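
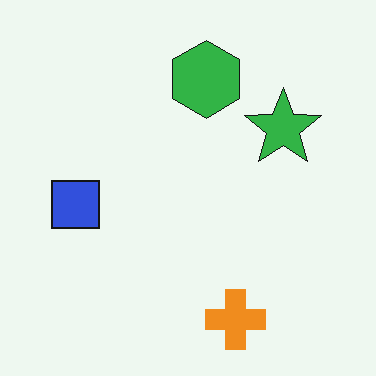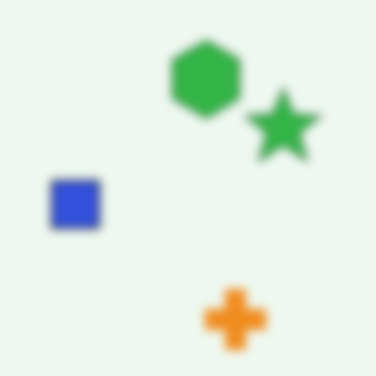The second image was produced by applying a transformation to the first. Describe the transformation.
It was noticeably gaussian-blurred.

Shape edges and outlines are uniformly softened across the whole image.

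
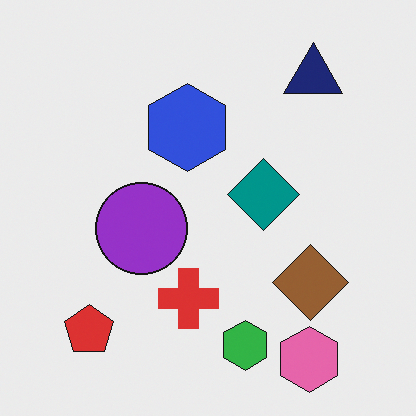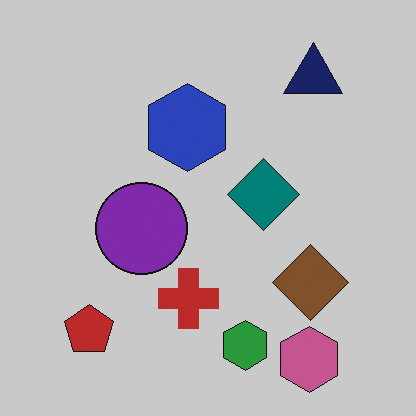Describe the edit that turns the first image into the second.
The transformation is: slightly darkened.

Every pixel — background and shapes alike — is uniformly darkened.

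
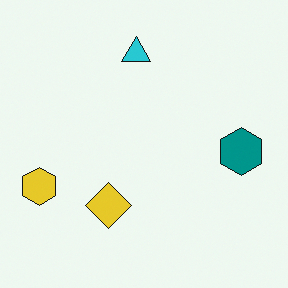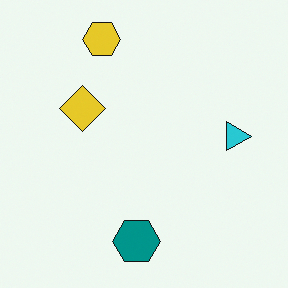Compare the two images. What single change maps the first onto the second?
The second image is the first rotated 90° clockwise.

The yellow hexagon sits in the left of the first image and the top of the second — consistent with a whole-image 90° clockwise rotation.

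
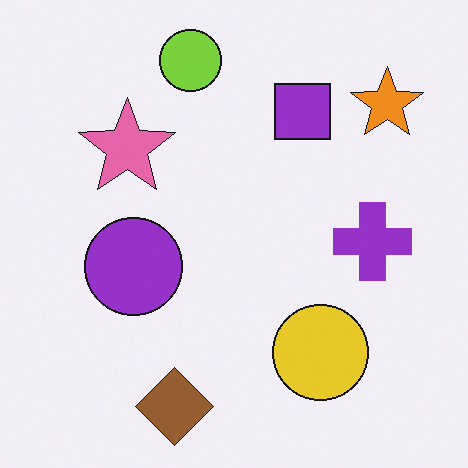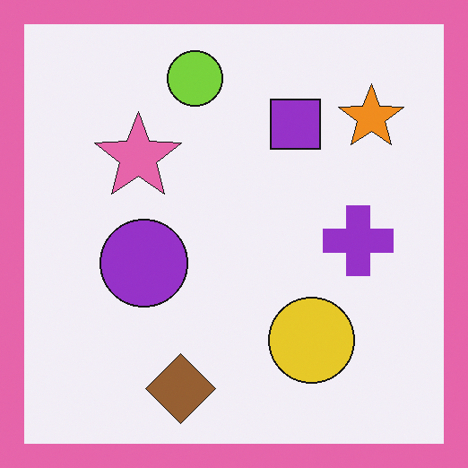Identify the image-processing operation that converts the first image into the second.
The image was framed with a pink border.

A solid pink frame runs around the edge of the second image, with the content slightly shrunk inside it.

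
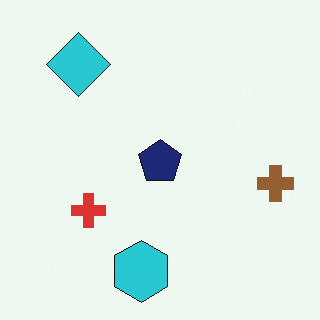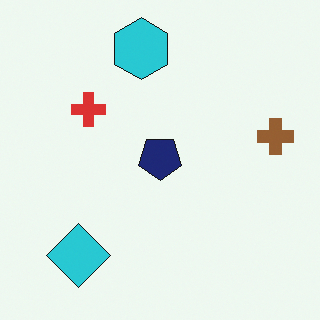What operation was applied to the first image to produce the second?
It was flipped vertically (top ↔ bottom).

The cyan hexagon is in the bottom of the first image and the top of the second — shapes on opposite sides of the horizontal midline have swapped in a mirror flip.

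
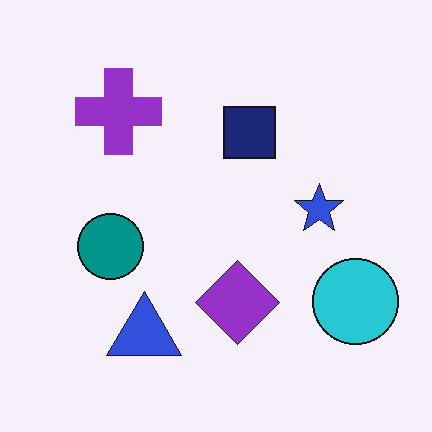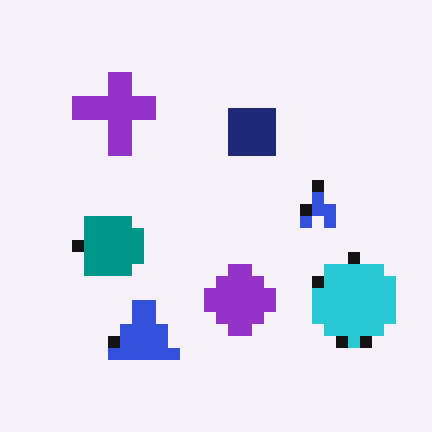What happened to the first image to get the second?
The second image is the first coarsely pixelated.

Shapes are reduced to large square blocks; fine edges and outlines are lost — a downscale-then-upscale (mosaic) effect.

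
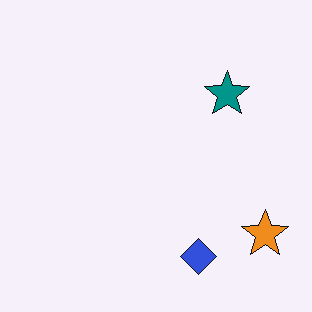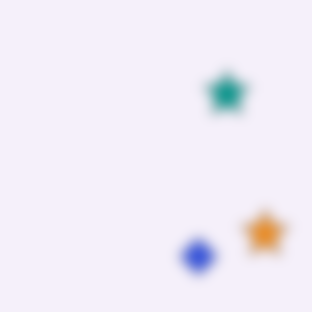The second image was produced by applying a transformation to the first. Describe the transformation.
It was strongly gaussian-blurred.

Shape edges and outlines are uniformly softened across the whole image.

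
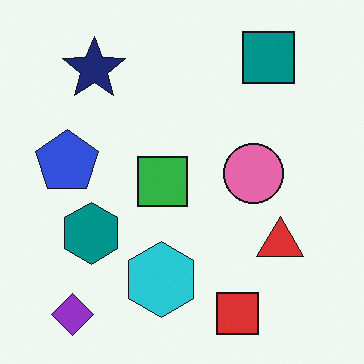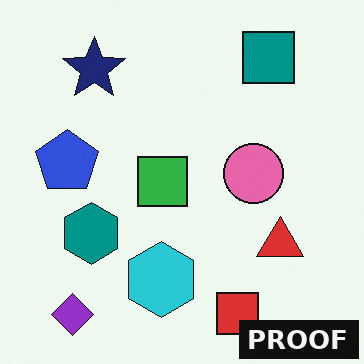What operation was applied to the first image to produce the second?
The image was watermarked with the text "PROOF" in the lower-right corner.

A dark label reading "PROOF" appears in the lower-right corner.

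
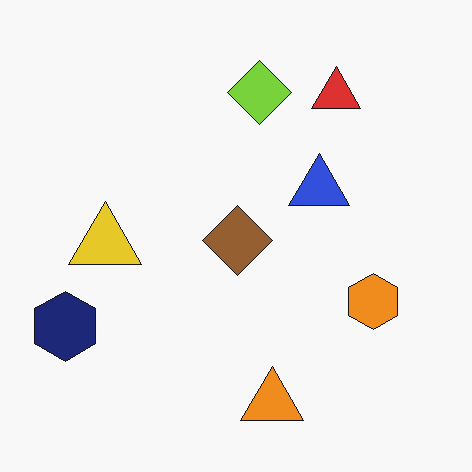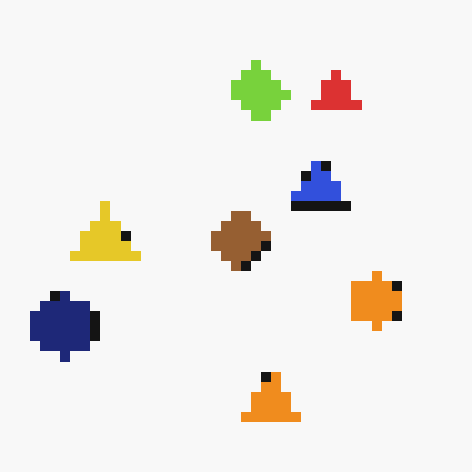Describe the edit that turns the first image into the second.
The second image is the first heavily pixelated into large blocks.

Shapes are reduced to large square blocks; fine edges and outlines are lost — a downscale-then-upscale (mosaic) effect.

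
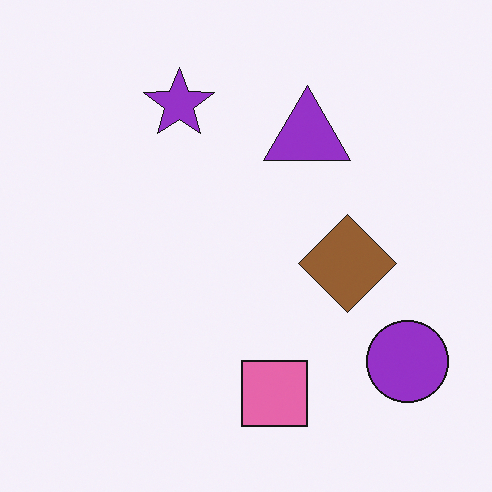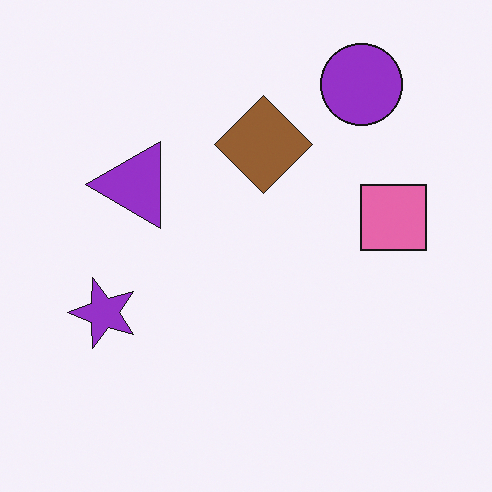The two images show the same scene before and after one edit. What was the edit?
Rotated 90° counter-clockwise.

The purple circle sits in the bottom-right of the first image and the top-right of the second — consistent with a whole-image 90° counter-clockwise rotation.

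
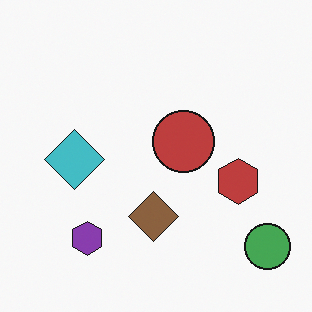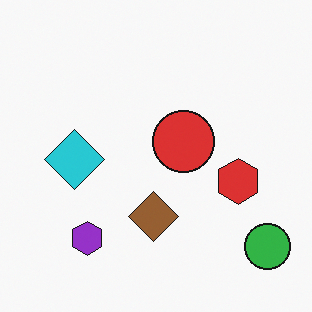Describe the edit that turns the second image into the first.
The transformation is: slightly desaturated.

All colors are more muted and greyish — a global saturation change.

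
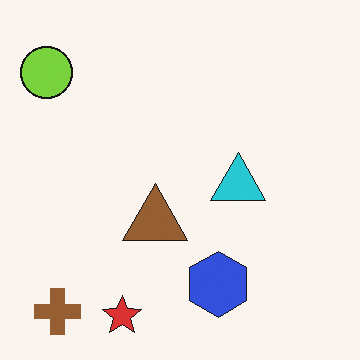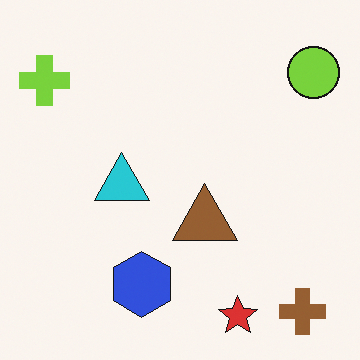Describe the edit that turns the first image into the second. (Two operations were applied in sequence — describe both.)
The transformation is: flipped horizontally (left ↔ right), then overlaid with an additional lime cross.

The lime circle is in the top-left of the first image and the top-right of the second — shapes on opposite sides of the vertical midline have swapped in a mirror flip. A lime cross appears in the second image that is absent from the first.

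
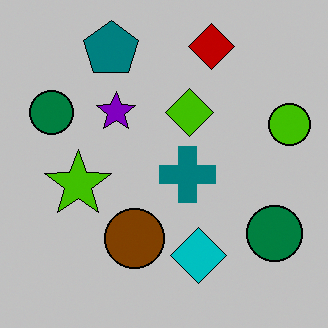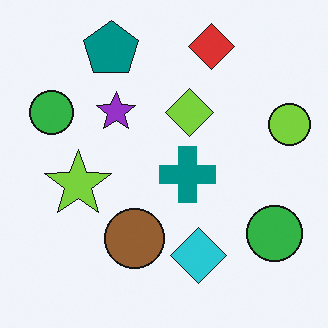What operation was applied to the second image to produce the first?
Heavily posterized to just a handful of flat colors.

Each flat color has snapped to a coarser quantized level — most visibly, the near-white background has dropped to a flat grey.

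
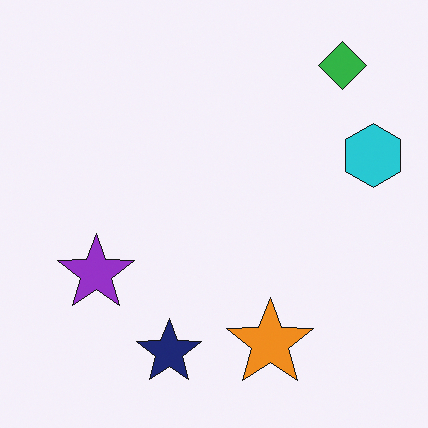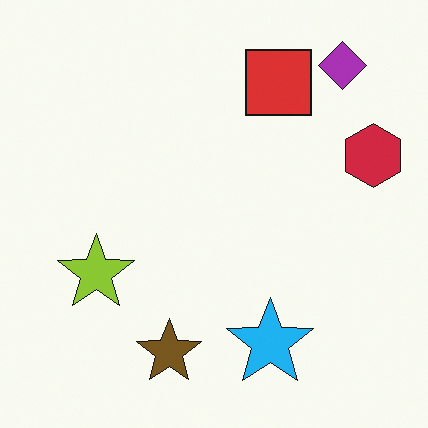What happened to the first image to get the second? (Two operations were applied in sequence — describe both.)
The image was hue-shifted by a large amount, then overlaid with an additional red square.

Every shape's color has rotated by the same amount around the hue wheel — a uniform hue shift. A red square appears in the second image that is absent from the first.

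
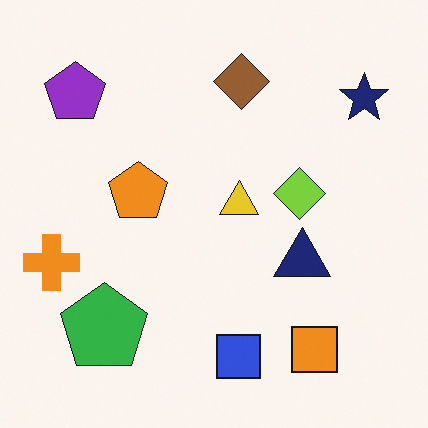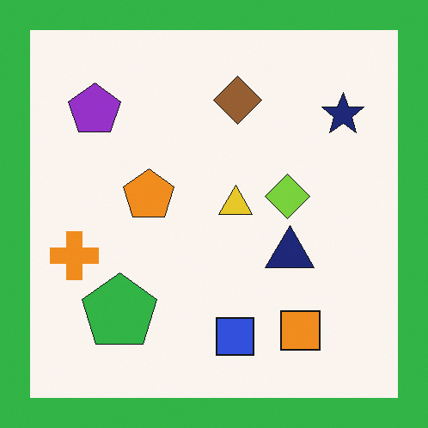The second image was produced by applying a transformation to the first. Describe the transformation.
It was framed with a green border.

A solid green frame runs around the edge of the second image, with the content slightly shrunk inside it.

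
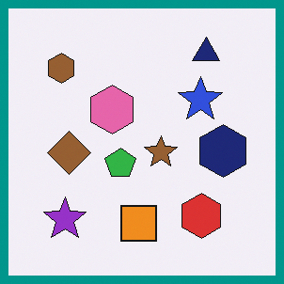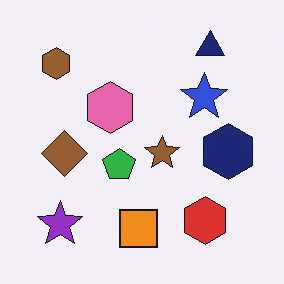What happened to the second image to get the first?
The first image is the second framed with a teal border.

A solid teal frame runs around the edge of the first image, with the content slightly shrunk inside it.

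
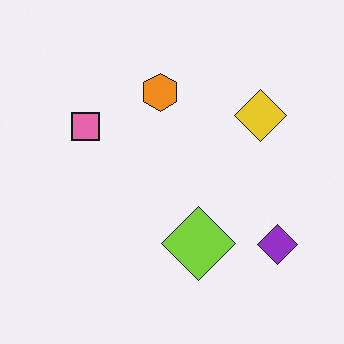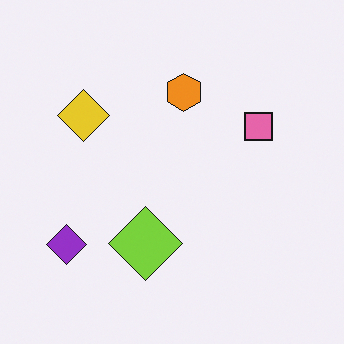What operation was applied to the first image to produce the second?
The image was flipped horizontally (left ↔ right).

The purple diamond is in the bottom-right of the first image and the bottom-left of the second — shapes on opposite sides of the vertical midline have swapped in a mirror flip.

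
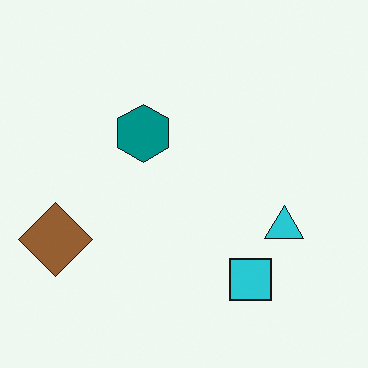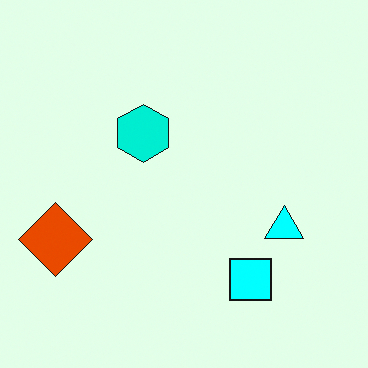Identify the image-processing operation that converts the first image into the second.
It was heavily oversaturated.

All colors are more vivid — a global saturation change.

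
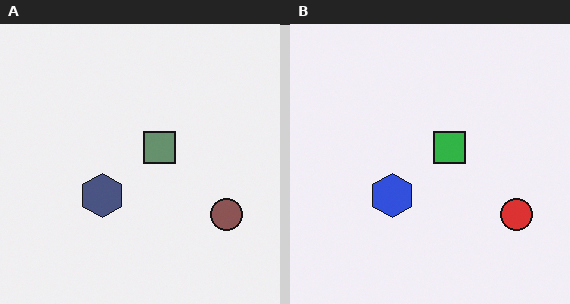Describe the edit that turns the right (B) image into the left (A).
The image was made much more muted (saturation change).

All colors are more muted and greyish — a global saturation change.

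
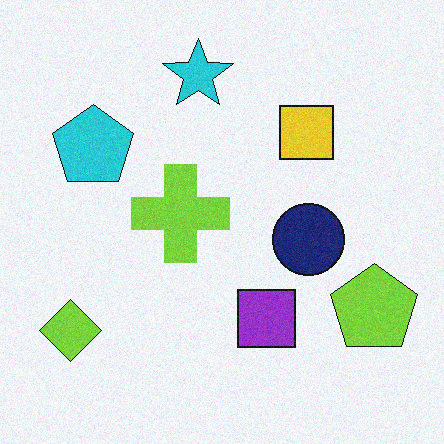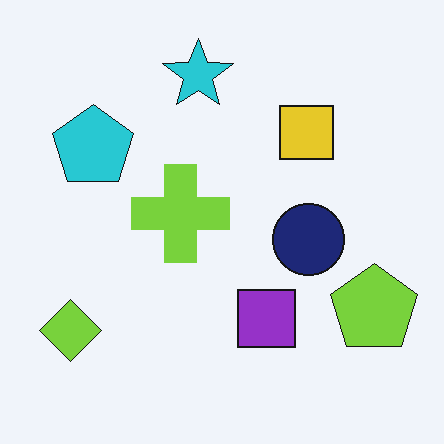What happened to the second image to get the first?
This is the original image degraded with light additive noise.

Random speckle covers the whole image, including the flat background.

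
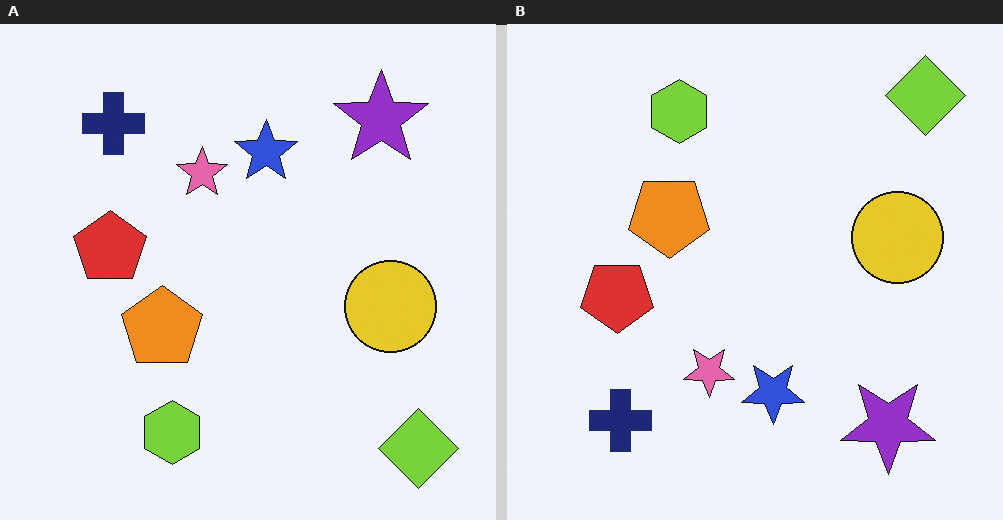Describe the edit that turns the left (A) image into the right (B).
The image was flipped vertically (top ↔ bottom).

The lime diamond is in the bottom-right of the left (A) image and the top-right of the right (B) — shapes on opposite sides of the horizontal midline have swapped in a mirror flip.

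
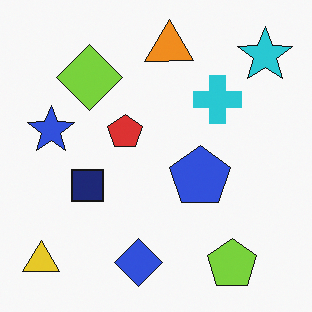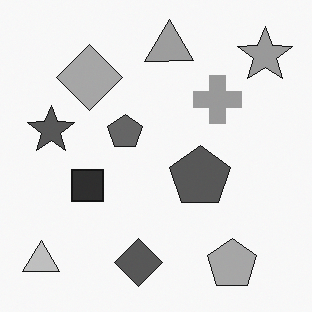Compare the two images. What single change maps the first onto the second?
This is the original image converted to grayscale.

All color is removed — every shape is now a shade of grey.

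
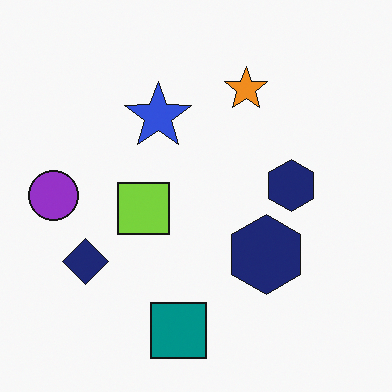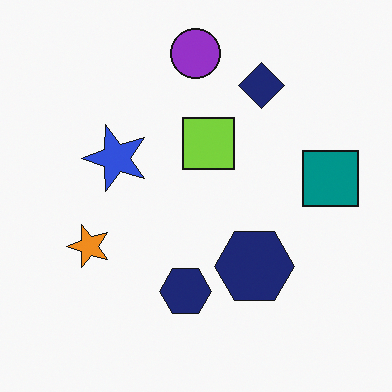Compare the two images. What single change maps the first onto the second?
The second image is the first transposed (reflected across the top-left ↔ bottom-right diagonal).

Shapes have swapped their row and column positions — what was in the top-right is now in the bottom-left — a diagonal reflection.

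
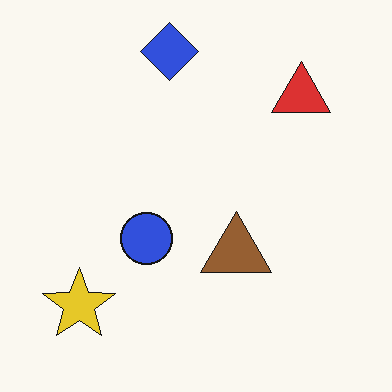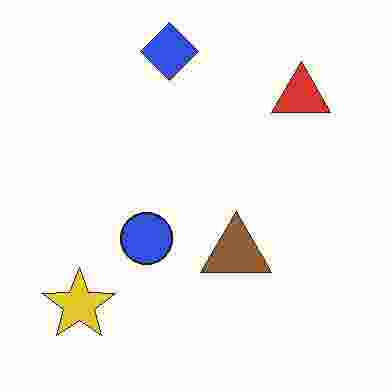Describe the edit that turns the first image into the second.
Heavily JPEG-compressed with obvious blocking artifacts.

Blocky 8×8 compression artifacts appear around shape edges and the flat background shows ringing — characteristic JPEG degradation.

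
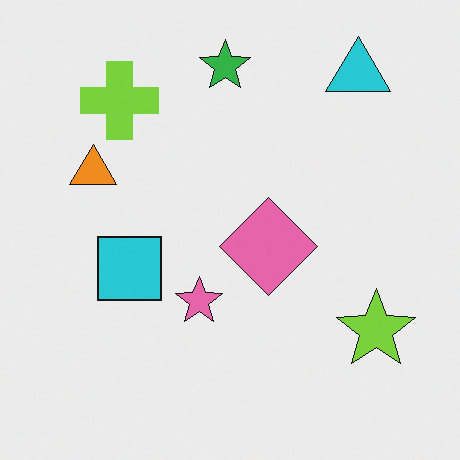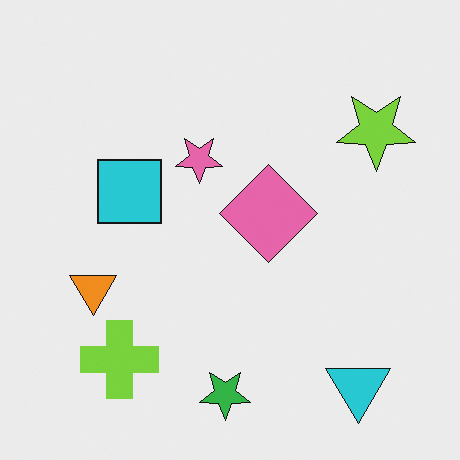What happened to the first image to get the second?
Flipped vertically (top ↔ bottom).

The green star is in the top of the first image and the bottom of the second — shapes on opposite sides of the horizontal midline have swapped in a mirror flip.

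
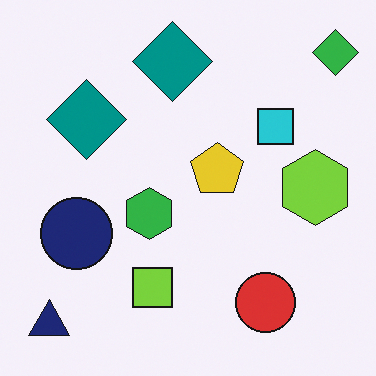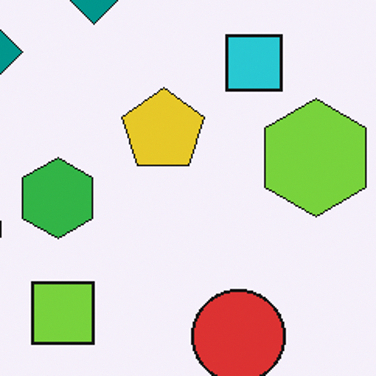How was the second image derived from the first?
The second image is the first cropped slightly and scaled back up.

The visible shapes are larger and the field of view is narrower; shapes near the original edges may be partly or wholly outside the frame — a crop-and-rescale.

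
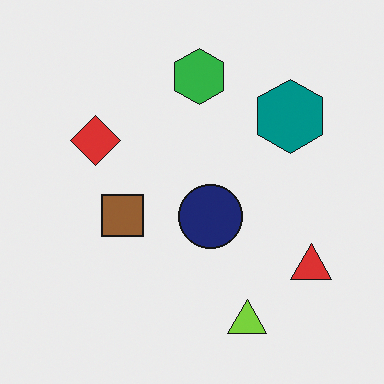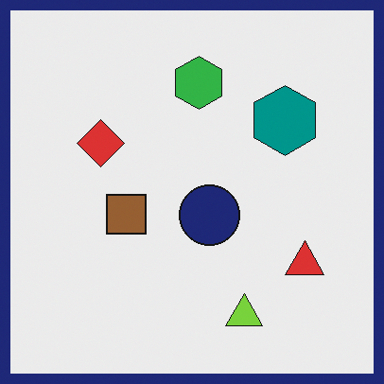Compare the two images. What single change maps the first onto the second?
It was framed with a navy border.

A solid navy frame runs around the edge of the second image, with the content slightly shrunk inside it.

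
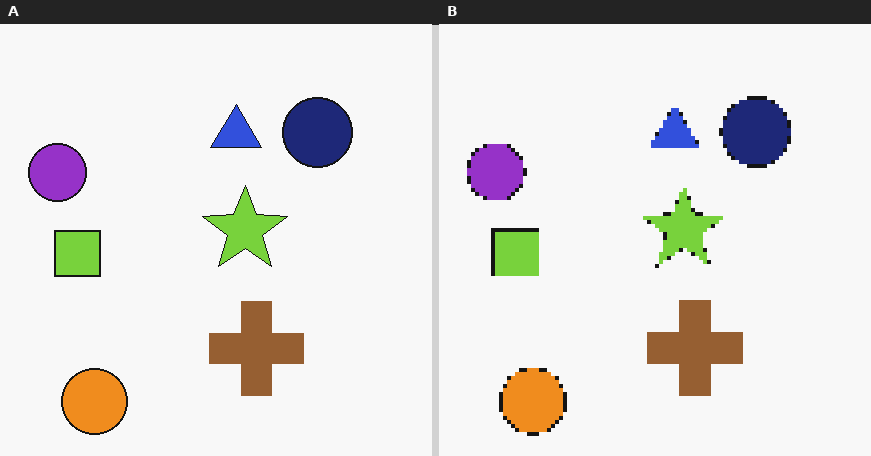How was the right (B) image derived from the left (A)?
This is the original image mildly pixelated.

Shapes are reduced to large square blocks; fine edges and outlines are lost — a downscale-then-upscale (mosaic) effect.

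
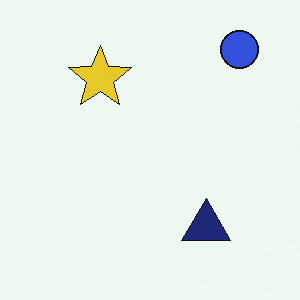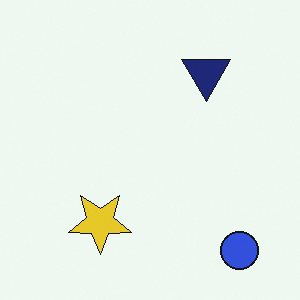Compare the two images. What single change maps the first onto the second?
The second image is the first flipped vertically (top ↔ bottom).

The blue circle is in the top-right of the first image and the bottom-right of the second — shapes on opposite sides of the horizontal midline have swapped in a mirror flip.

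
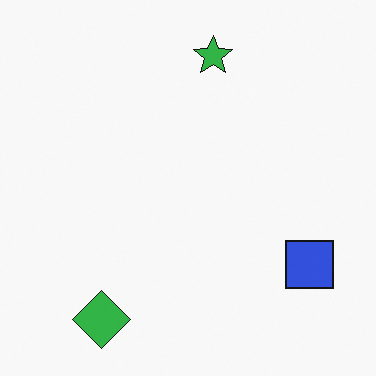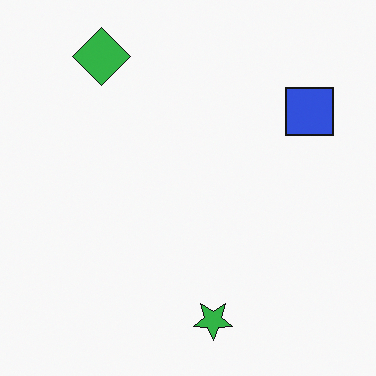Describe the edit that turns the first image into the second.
It was flipped vertically (top ↔ bottom).

The green star is in the top of the first image and the bottom of the second — shapes on opposite sides of the horizontal midline have swapped in a mirror flip.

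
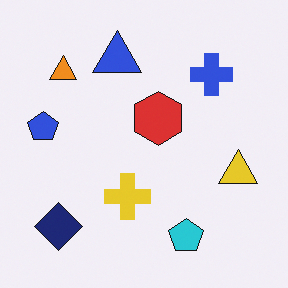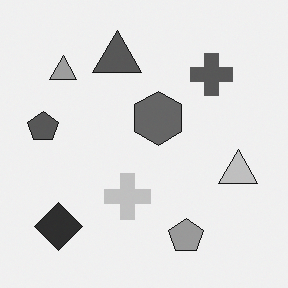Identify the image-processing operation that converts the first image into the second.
The transformation is: converted to grayscale.

All color is removed — every shape is now a shade of grey.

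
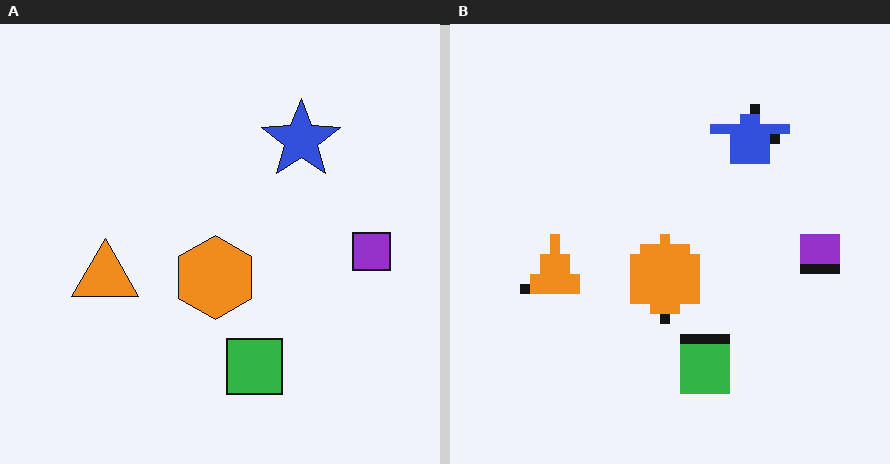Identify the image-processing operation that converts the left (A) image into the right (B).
The transformation is: heavily pixelated into large blocks.

Shapes are reduced to large square blocks; fine edges and outlines are lost — a downscale-then-upscale (mosaic) effect.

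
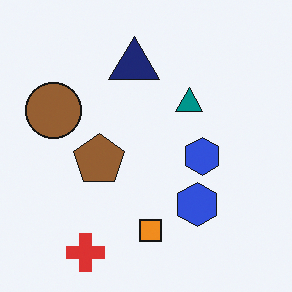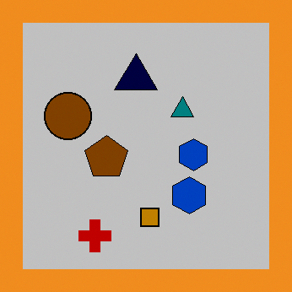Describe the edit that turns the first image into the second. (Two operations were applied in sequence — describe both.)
The transformation is: aggressively posterized, then framed with a orange border.

Each flat color has snapped to a coarser quantized level — most visibly, the near-white background has dropped to a flat grey. A solid orange frame runs around the edge of the second image, with the content slightly shrunk inside it.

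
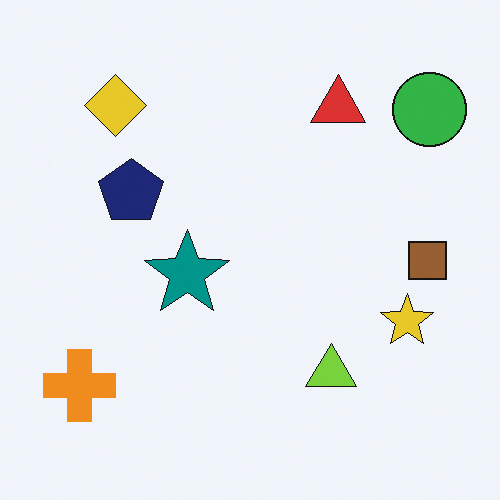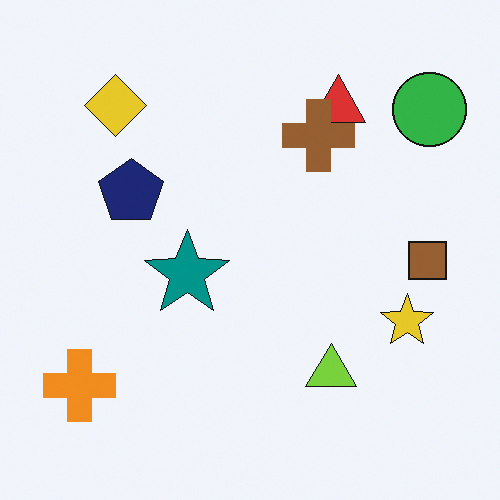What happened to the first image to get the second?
The image was overlaid with an additional brown cross.

A brown cross appears in the second image that is absent from the first.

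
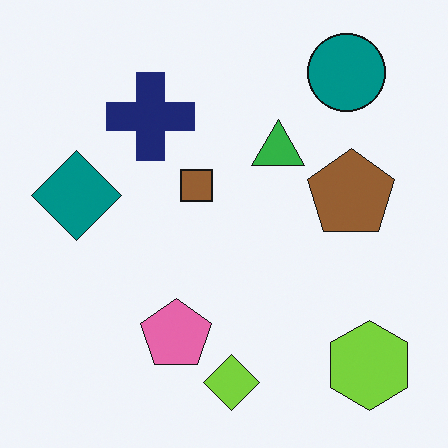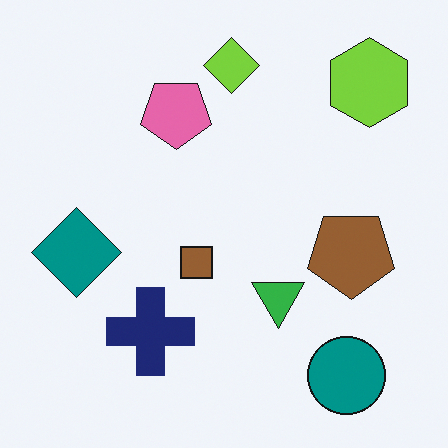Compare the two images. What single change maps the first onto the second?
The transformation is: flipped vertically (top ↔ bottom).

The lime diamond is in the bottom of the first image and the top of the second — shapes on opposite sides of the horizontal midline have swapped in a mirror flip.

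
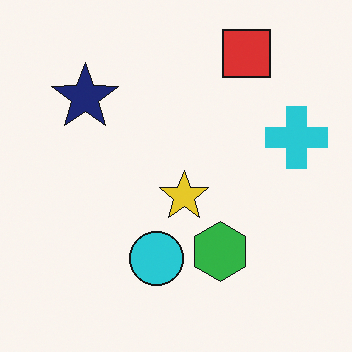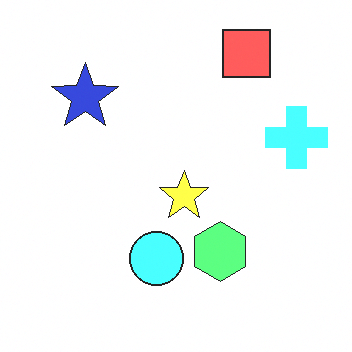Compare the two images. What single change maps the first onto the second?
The transformation is: brightened a lot.

Every pixel — background and shapes alike — is uniformly brightened.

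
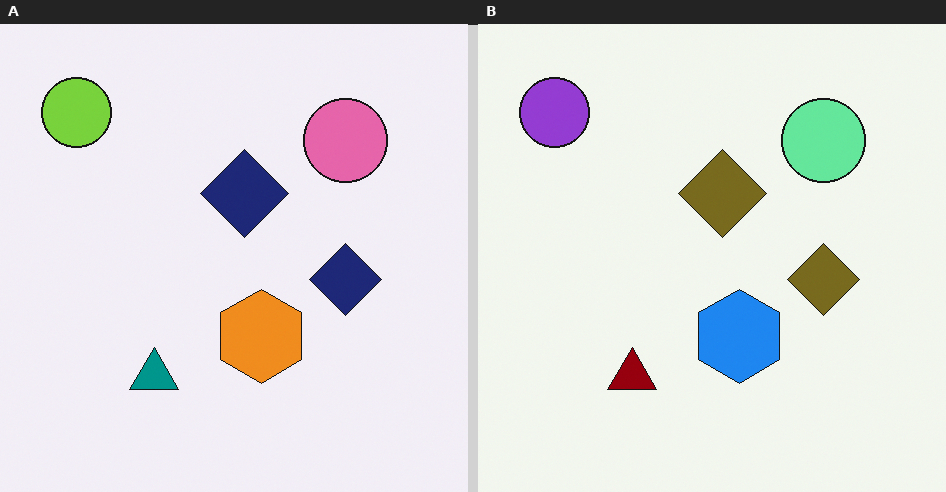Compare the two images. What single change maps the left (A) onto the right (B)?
The transformation is: hue-shifted through roughly half the color wheel.

Every shape's color has rotated by the same amount around the hue wheel — a uniform hue shift.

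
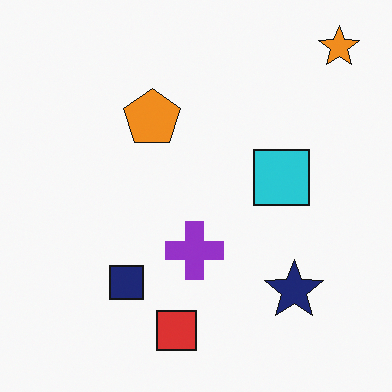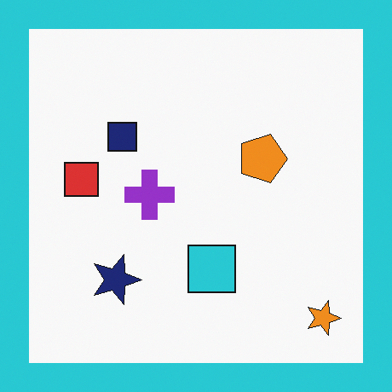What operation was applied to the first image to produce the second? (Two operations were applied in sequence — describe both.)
The image was rotated 90° clockwise, then framed with a cyan border.

The orange star sits in the top-right of the first image and the bottom-right of the second — consistent with a whole-image 90° clockwise rotation. A solid cyan frame runs around the edge of the second image, with the content slightly shrunk inside it.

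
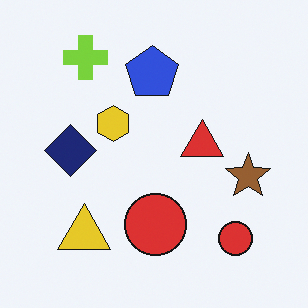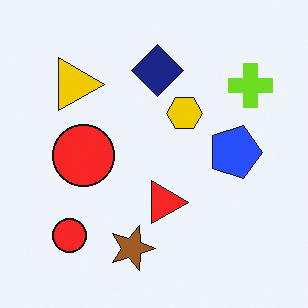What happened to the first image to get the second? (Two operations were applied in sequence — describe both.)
It was slightly oversaturated, then rotated 90° clockwise.

All colors are more vivid — a global saturation change. The lime cross sits in the top-left of the first image and the top-right of the second — consistent with a whole-image 90° clockwise rotation.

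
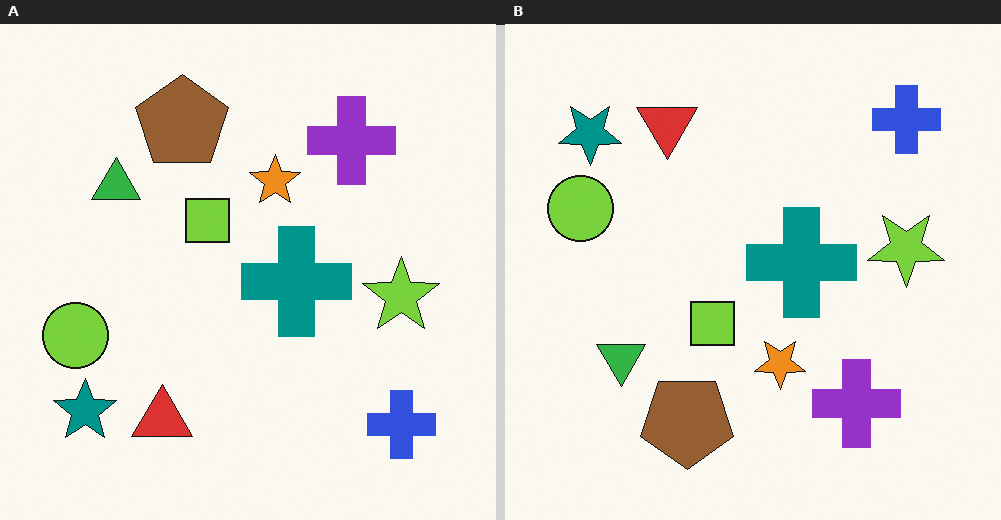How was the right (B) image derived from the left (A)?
It was flipped vertically (top ↔ bottom).

The blue cross is in the bottom-right of the left (A) image and the top-right of the right (B) — shapes on opposite sides of the horizontal midline have swapped in a mirror flip.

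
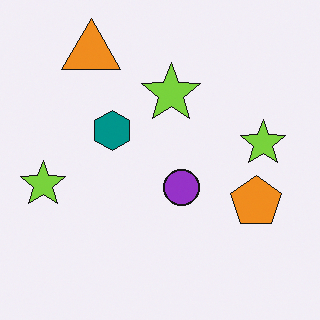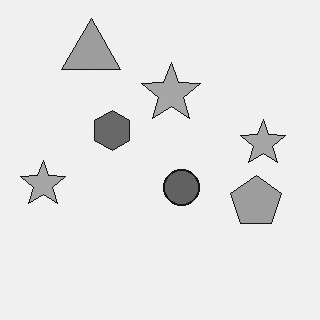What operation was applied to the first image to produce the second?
The transformation is: converted to grayscale.

All color is removed — every shape is now a shade of grey.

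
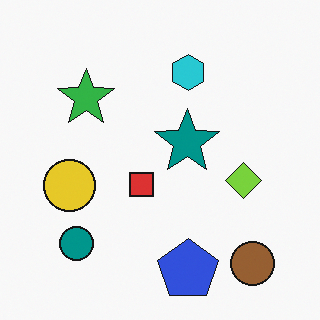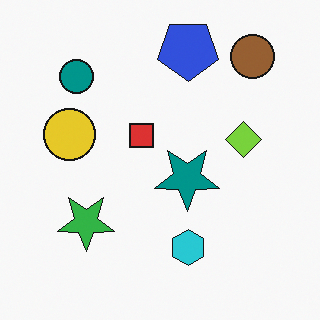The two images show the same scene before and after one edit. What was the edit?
Flipped vertically (top ↔ bottom).

The blue pentagon is in the bottom of the first image and the top of the second — shapes on opposite sides of the horizontal midline have swapped in a mirror flip.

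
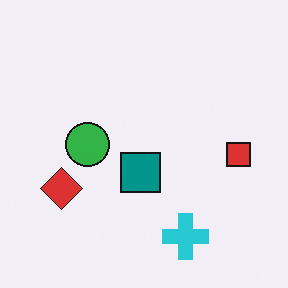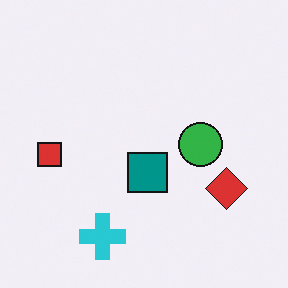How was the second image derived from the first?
The second image is the first flipped horizontally (left ↔ right).

The red square is in the right of the first image and the left of the second — shapes on opposite sides of the vertical midline have swapped in a mirror flip.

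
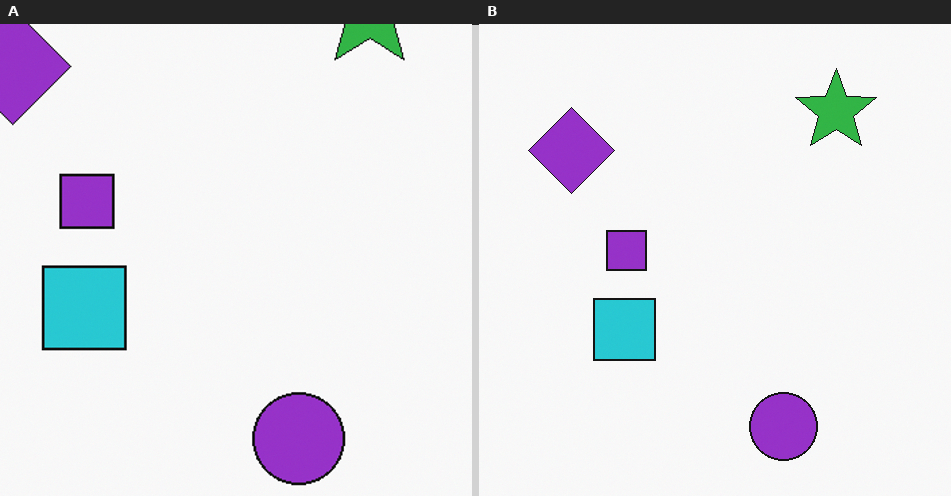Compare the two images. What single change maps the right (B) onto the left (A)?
This is the original image cropped slightly and scaled back up.

The visible shapes are larger and the field of view is narrower; shapes near the original edges may be partly or wholly outside the frame — a crop-and-rescale.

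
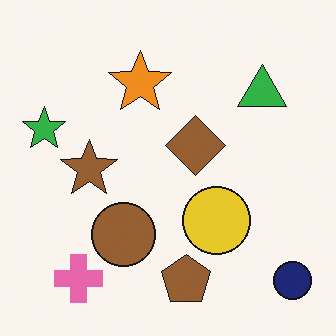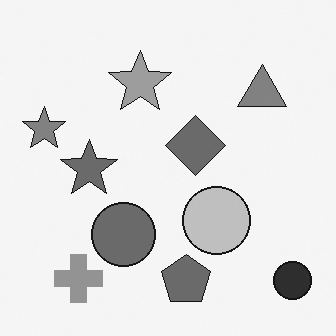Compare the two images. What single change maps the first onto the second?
The transformation is: converted to grayscale.

All color is removed — every shape is now a shade of grey.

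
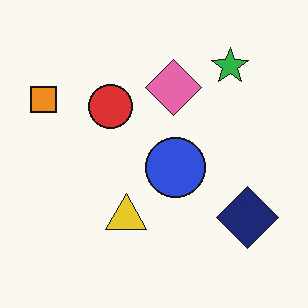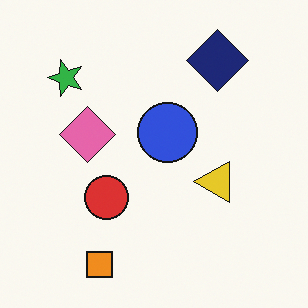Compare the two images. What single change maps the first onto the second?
The second image is the first rotated 90° counter-clockwise.

The orange square sits in the top-left of the first image and the bottom-left of the second — consistent with a whole-image 90° counter-clockwise rotation.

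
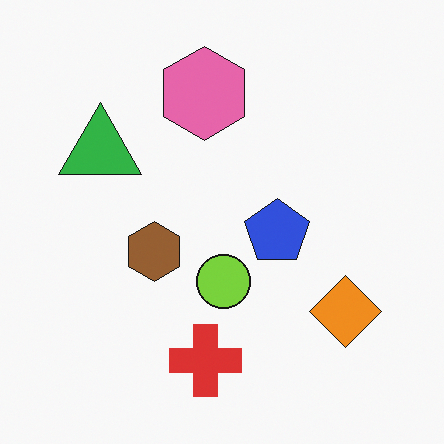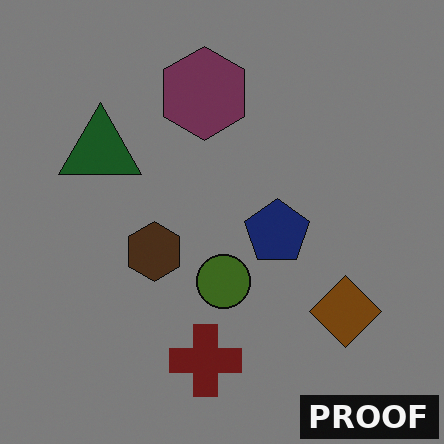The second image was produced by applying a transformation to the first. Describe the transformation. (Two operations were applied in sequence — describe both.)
Substantially darkened, then watermarked with the text "PROOF" in the lower-right corner.

Every pixel — background and shapes alike — is uniformly darkened. A dark label reading "PROOF" appears in the lower-right corner.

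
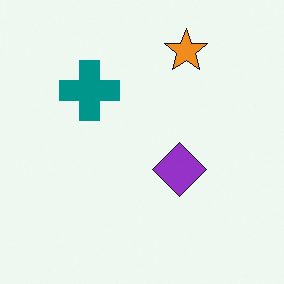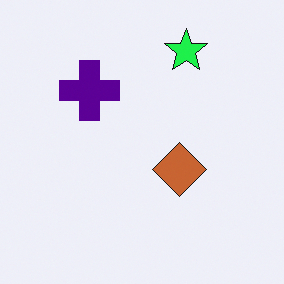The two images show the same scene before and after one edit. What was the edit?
The image was hue-shifted by a moderate amount.

Every shape's color has rotated by the same amount around the hue wheel — a uniform hue shift.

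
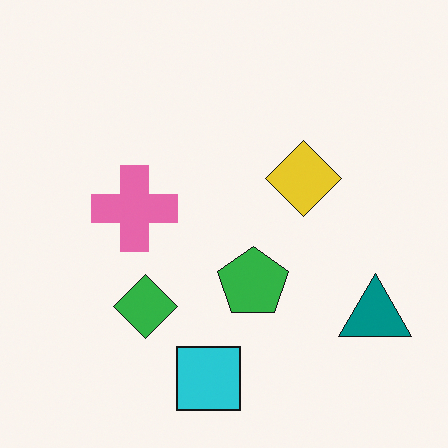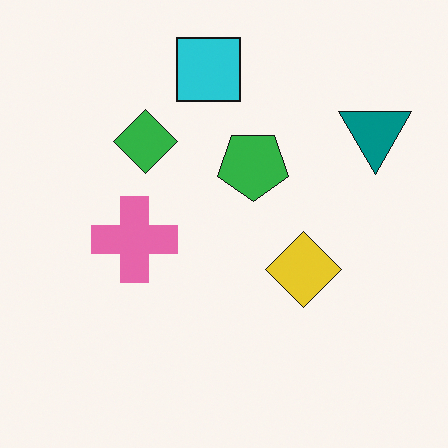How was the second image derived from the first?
The second image is the first flipped vertically (top ↔ bottom).

The cyan square is in the bottom of the first image and the top of the second — shapes on opposite sides of the horizontal midline have swapped in a mirror flip.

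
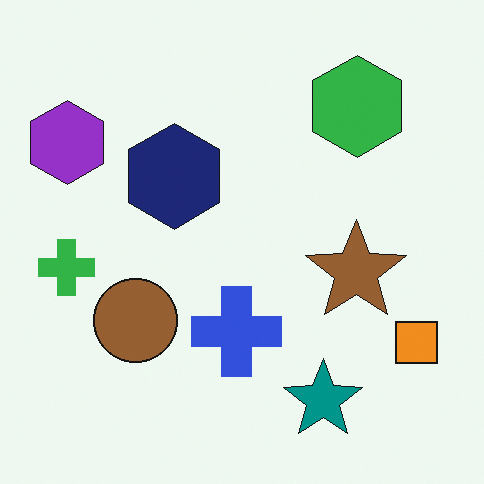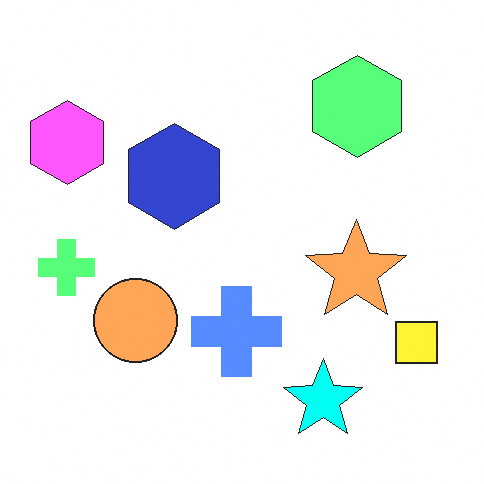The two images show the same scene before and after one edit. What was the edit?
This is the original image substantially brightened.

Every pixel — background and shapes alike — is uniformly brightened.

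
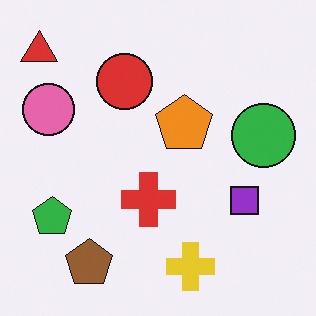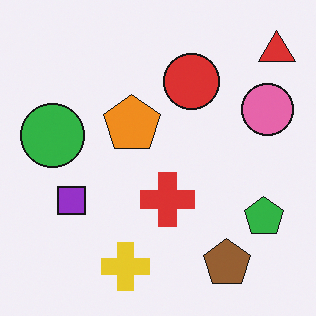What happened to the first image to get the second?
The image was flipped horizontally (left ↔ right).

The red triangle is in the top-left of the first image and the top-right of the second — shapes on opposite sides of the vertical midline have swapped in a mirror flip.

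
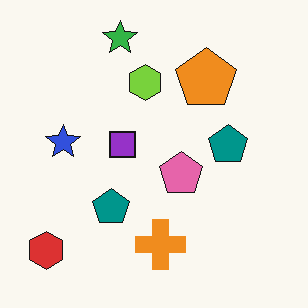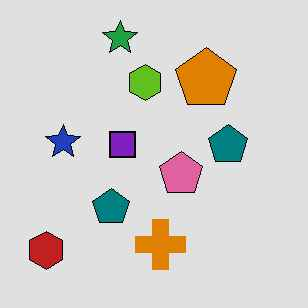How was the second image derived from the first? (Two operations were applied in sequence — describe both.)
The transformation is: moderately posterized, then given moderate JPEG compression.

Each flat color has snapped to a coarser quantized level — most visibly, the near-white background has dropped to a flat grey. Blocky 8×8 compression artifacts appear around shape edges and the flat background shows ringing — characteristic JPEG degradation.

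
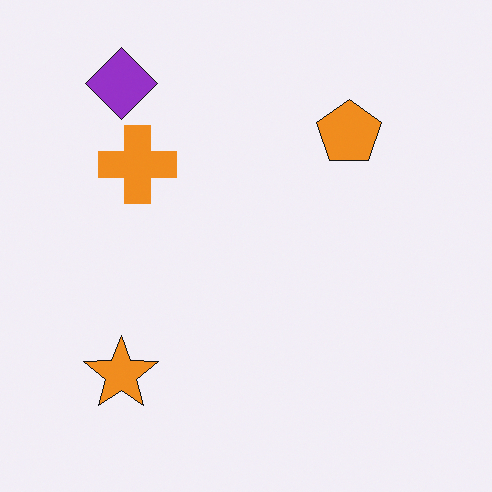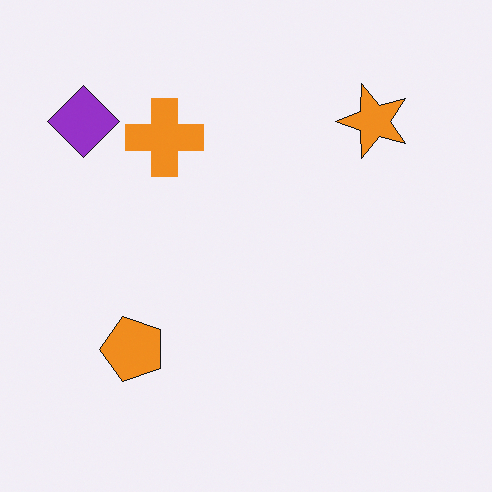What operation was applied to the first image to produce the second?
The transformation is: transposed (reflected across the top-left ↔ bottom-right diagonal).

Shapes have swapped their row and column positions — what was in the top-right is now in the bottom-left — a diagonal reflection.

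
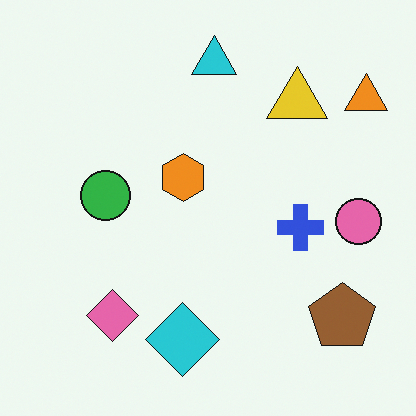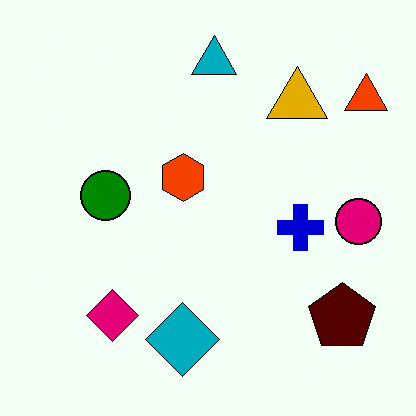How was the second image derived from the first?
The image was boosted in contrast.

Tones are pushed away from mid-grey across the whole image — a global contrast change.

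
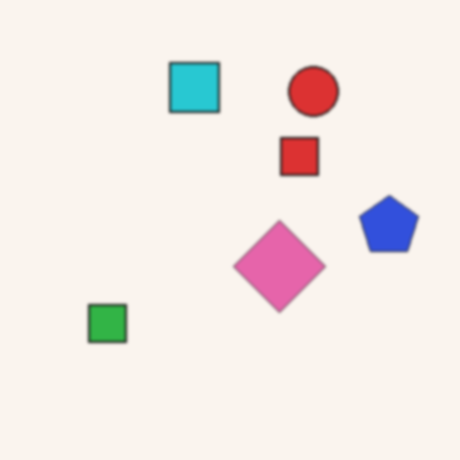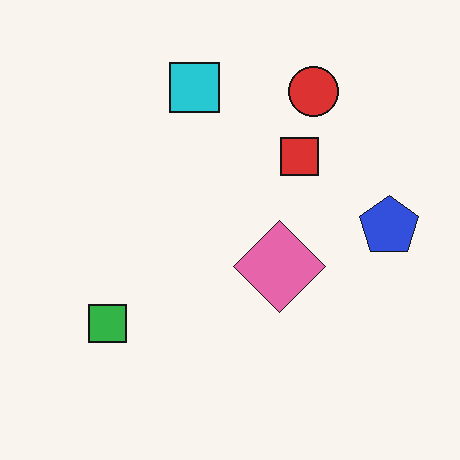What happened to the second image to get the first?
The first image is the second given a subtle gaussian blur.

Shape edges and outlines are uniformly softened across the whole image.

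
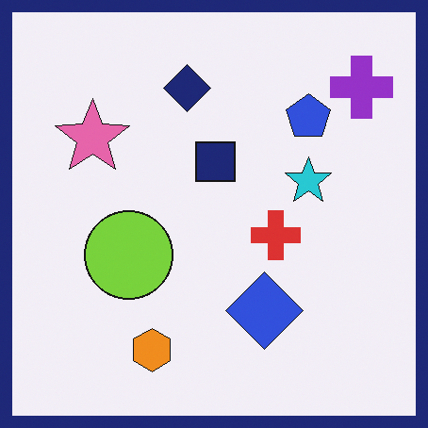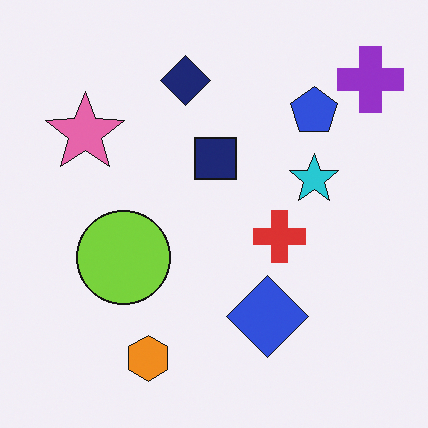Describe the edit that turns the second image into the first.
This is the original image framed with a navy border.

A solid navy frame runs around the edge of the first image, with the content slightly shrunk inside it.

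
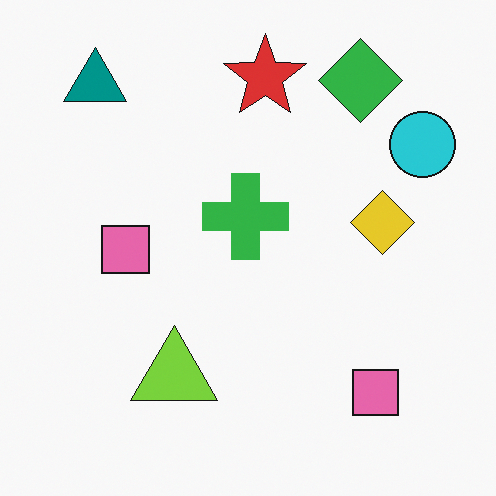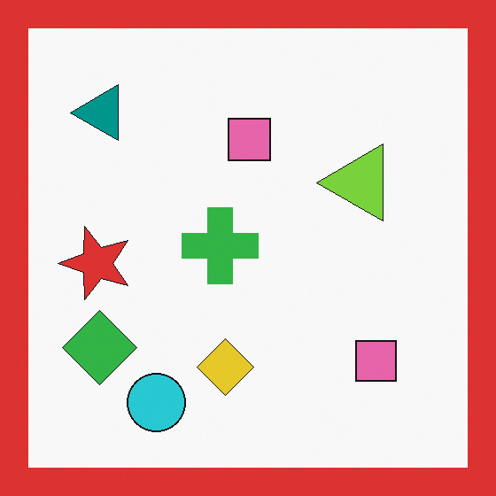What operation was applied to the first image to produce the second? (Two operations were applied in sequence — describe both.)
This is the original image transposed (reflected across the top-left ↔ bottom-right diagonal), then framed with a red border.

Shapes have swapped their row and column positions — what was in the top-right is now in the bottom-left — a diagonal reflection. A solid red frame runs around the edge of the second image, with the content slightly shrunk inside it.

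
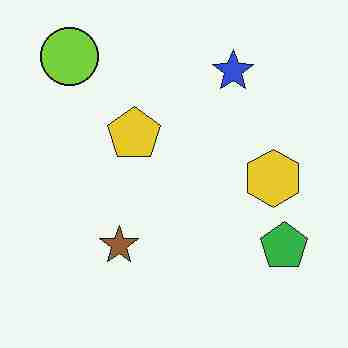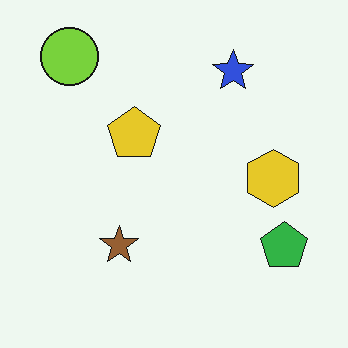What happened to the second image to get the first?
The first image is the second heavily JPEG-compressed with obvious blocking artifacts.

Blocky 8×8 compression artifacts appear around shape edges and the flat background shows ringing — characteristic JPEG degradation.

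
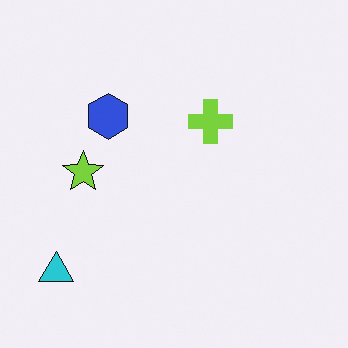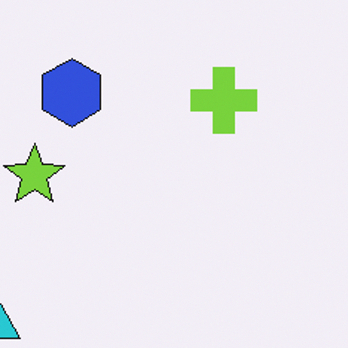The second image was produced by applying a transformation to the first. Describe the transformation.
The image was cropped to a modestly smaller region and rescaled.

The visible shapes are larger and the field of view is narrower; shapes near the original edges may be partly or wholly outside the frame — a crop-and-rescale.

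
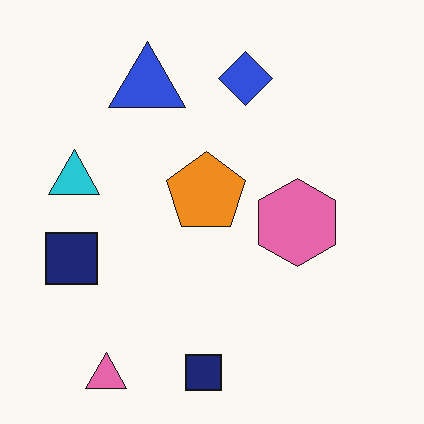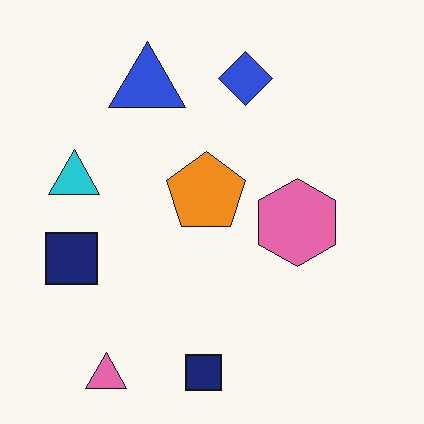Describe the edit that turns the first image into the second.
This is the original image JPEG-compressed with visible artifacts.

Blocky 8×8 compression artifacts appear around shape edges and the flat background shows ringing — characteristic JPEG degradation.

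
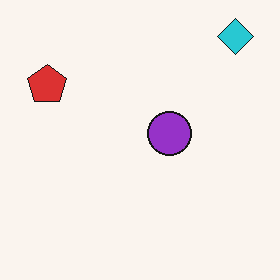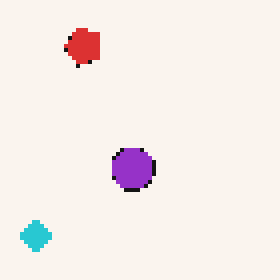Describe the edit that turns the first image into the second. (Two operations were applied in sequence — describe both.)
The second image is the first mildly pixelated, then transposed (reflected across the top-left ↔ bottom-right diagonal).

Shapes are reduced to large square blocks; fine edges and outlines are lost — a downscale-then-upscale (mosaic) effect. Shapes have swapped their row and column positions — what was in the top-right is now in the bottom-left — a diagonal reflection.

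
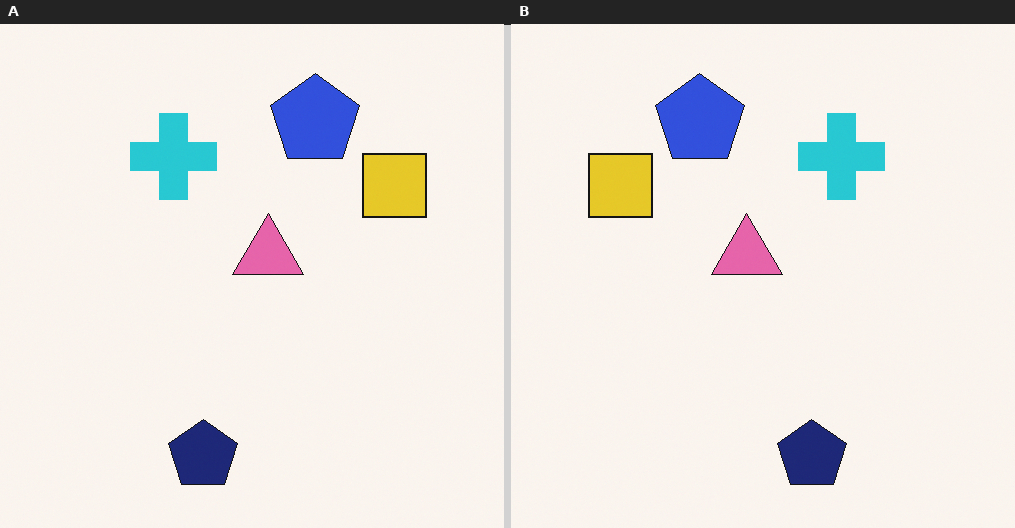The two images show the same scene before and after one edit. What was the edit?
The transformation is: flipped horizontally (left ↔ right).

The yellow square is in the top-right of the left (A) image and the top-left of the right (B) — shapes on opposite sides of the vertical midline have swapped in a mirror flip.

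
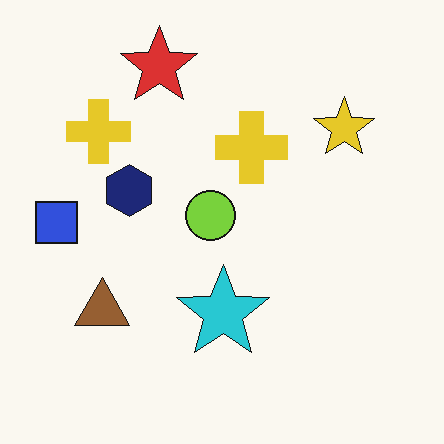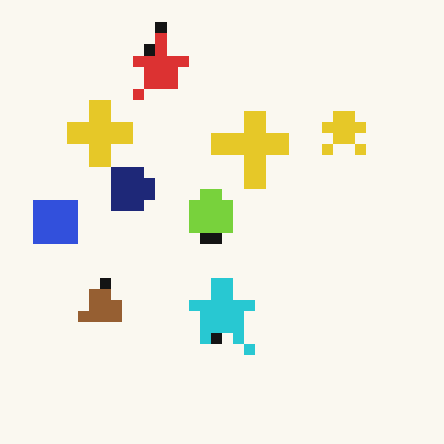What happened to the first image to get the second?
Coarsely pixelated.

Shapes are reduced to large square blocks; fine edges and outlines are lost — a downscale-then-upscale (mosaic) effect.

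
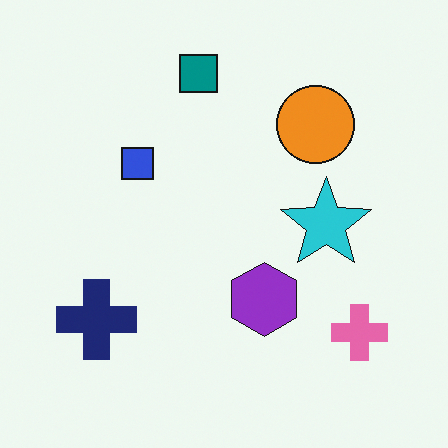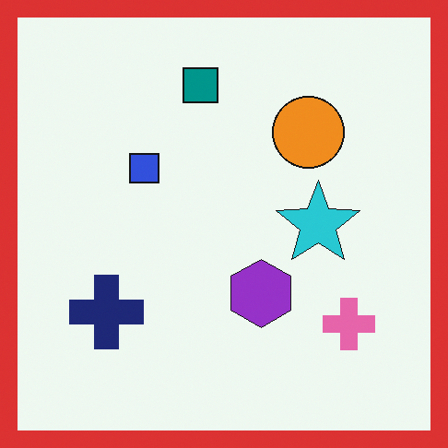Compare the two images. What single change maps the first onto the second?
The transformation is: framed with a red border.

A solid red frame runs around the edge of the second image, with the content slightly shrunk inside it.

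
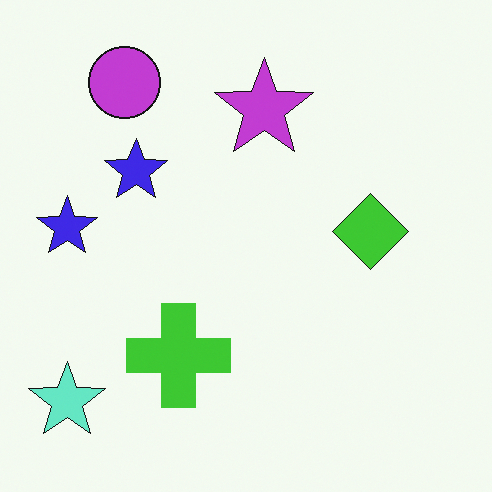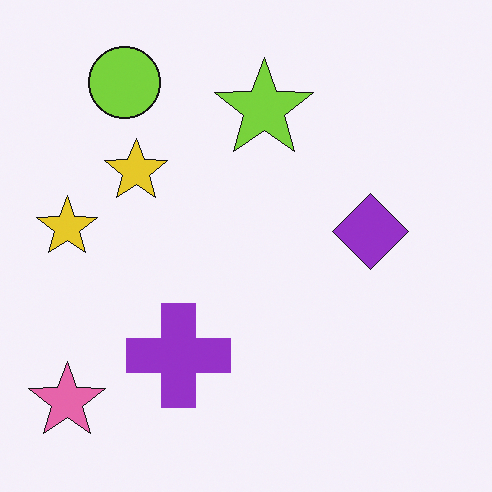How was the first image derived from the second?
It was hue-shifted by a large amount.

Every shape's color has rotated by the same amount around the hue wheel — a uniform hue shift.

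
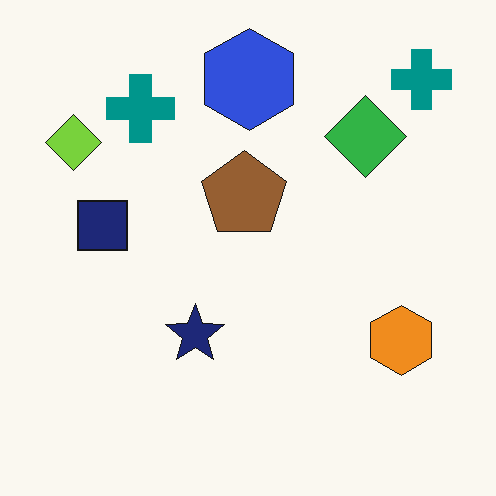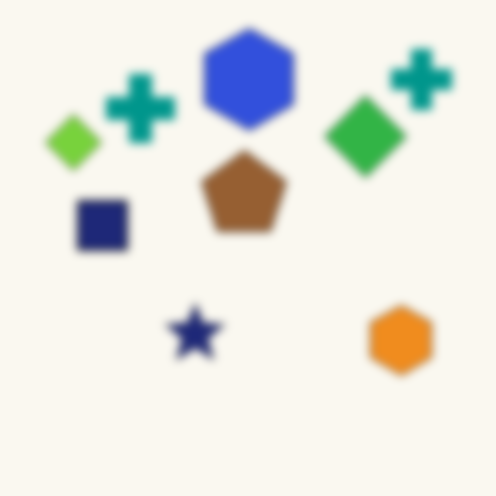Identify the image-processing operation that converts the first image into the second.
The second image is the first moderately blurred.

Shape edges and outlines are uniformly softened across the whole image.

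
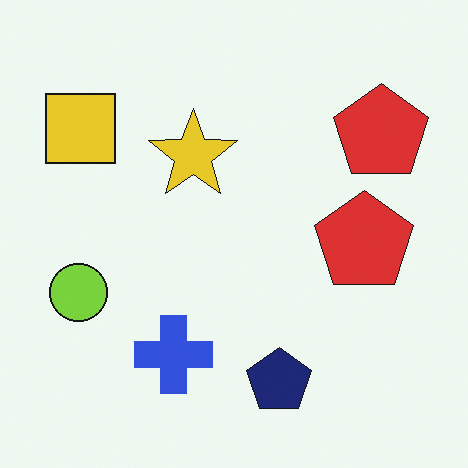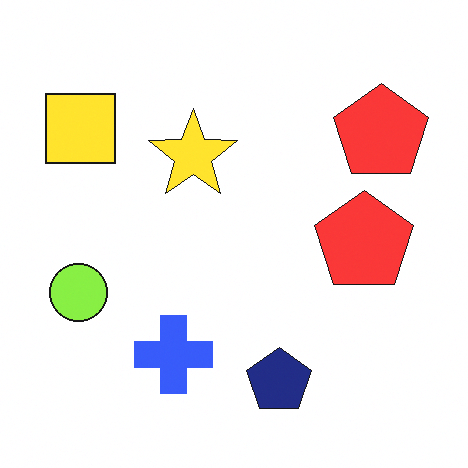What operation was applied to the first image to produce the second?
The transformation is: brightened a little.

Every pixel — background and shapes alike — is uniformly brightened.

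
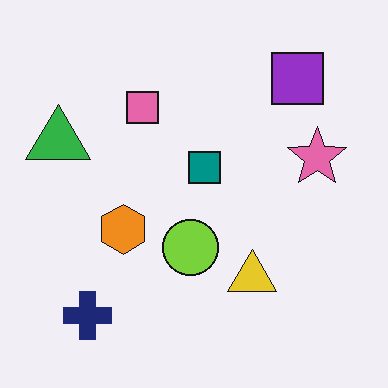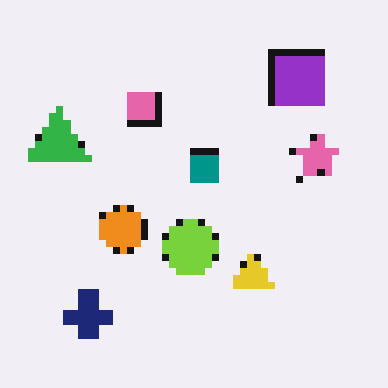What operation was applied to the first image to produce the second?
It was moderately pixelated.

Shapes are reduced to large square blocks; fine edges and outlines are lost — a downscale-then-upscale (mosaic) effect.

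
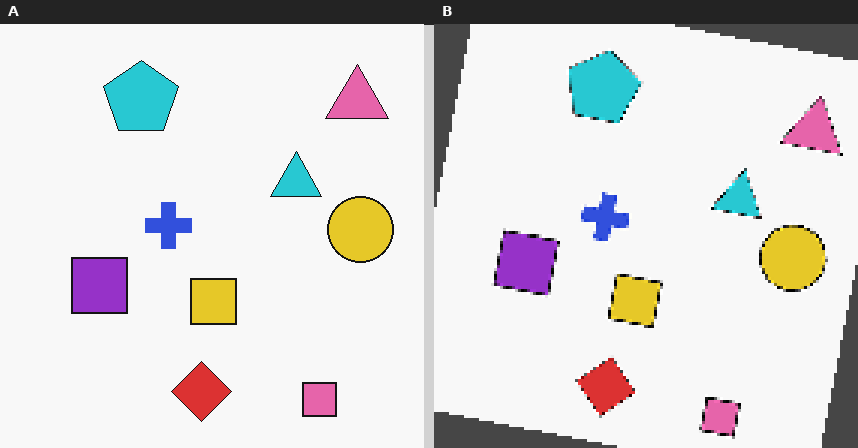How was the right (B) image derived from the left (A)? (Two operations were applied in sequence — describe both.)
The image was rotated clockwise by a few degrees, then lightly pixelated (a mild mosaic effect).

Every shape is tilted by the same angle and the image corners show triangular fill wedges — a whole-image rotation by a non-right angle. Shapes are reduced to large square blocks; fine edges and outlines are lost — a downscale-then-upscale (mosaic) effect.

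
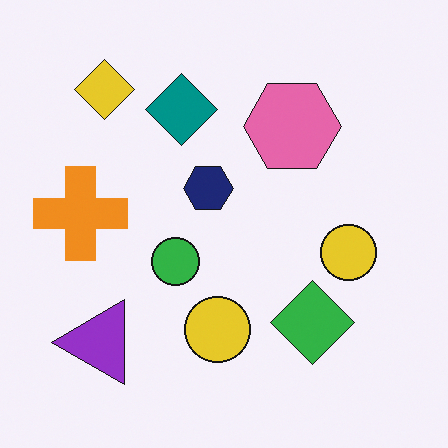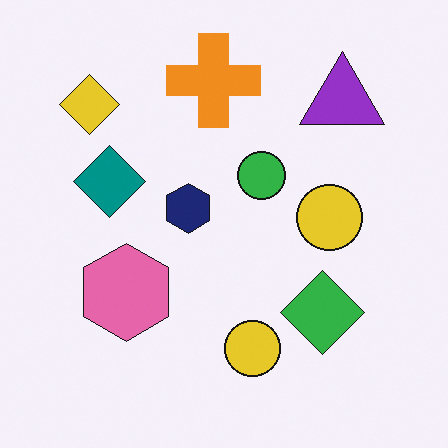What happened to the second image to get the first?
It was transposed (reflected across the top-left ↔ bottom-right diagonal).

Shapes have swapped their row and column positions — what was in the top-right is now in the bottom-left — a diagonal reflection.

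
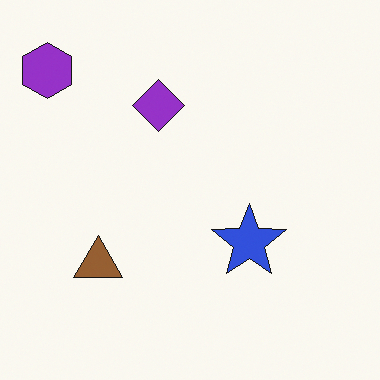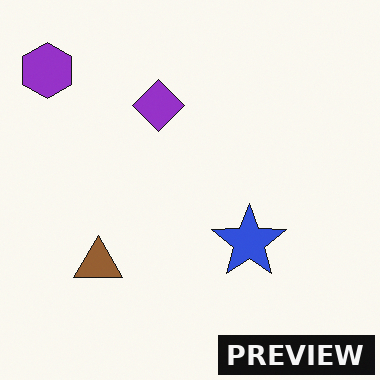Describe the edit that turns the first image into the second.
The second image is the first watermarked with the text "PREVIEW" in the lower-right corner.

A dark label reading "PREVIEW" appears in the lower-right corner.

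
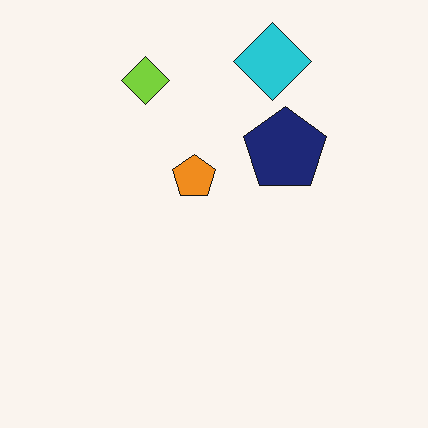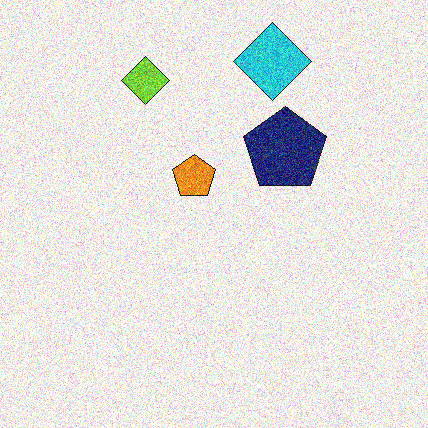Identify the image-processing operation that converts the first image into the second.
This is the original image degraded with strong gaussian noise.

Random speckle covers the whole image, including the flat background.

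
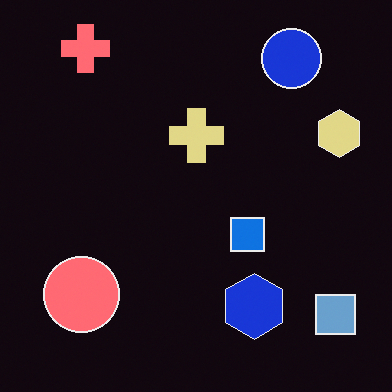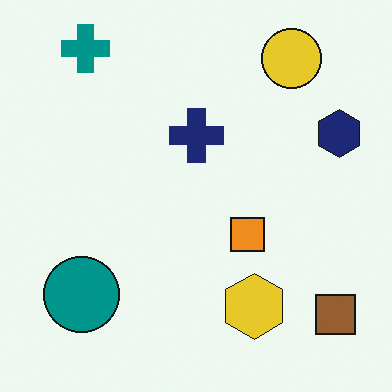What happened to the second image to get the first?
The first image is the second color-inverted (negative).

The light background has become dark and every shape's color is its complement — a photographic negative.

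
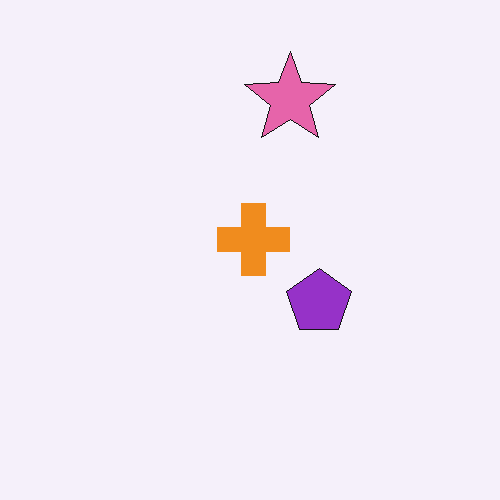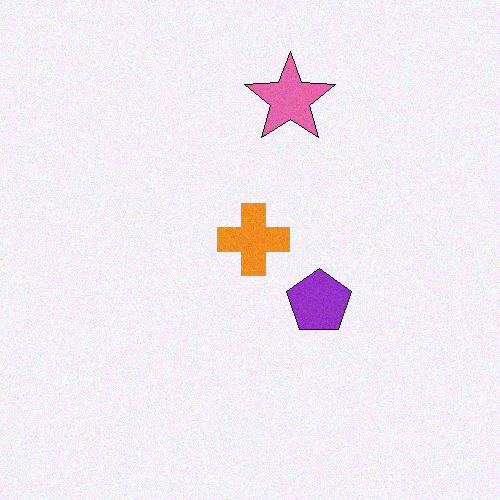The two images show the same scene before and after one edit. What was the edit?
Degraded with subtle gaussian noise.

Random speckle covers the whole image, including the flat background.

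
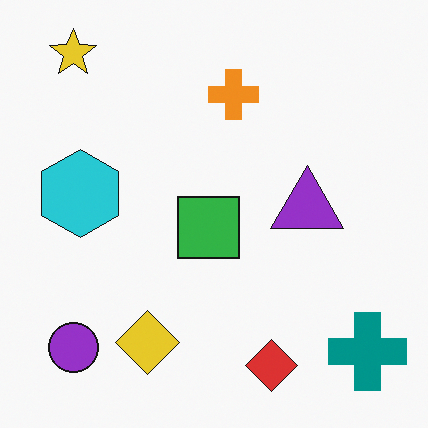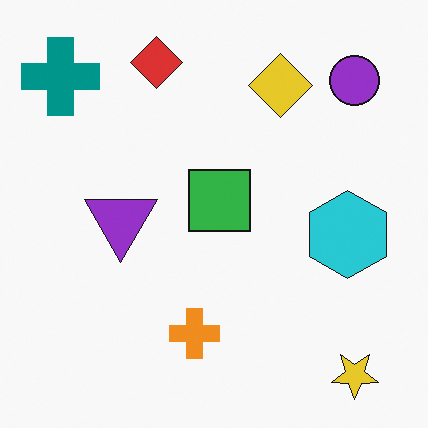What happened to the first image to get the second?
The second image is the first rotated 180°.

The yellow star sits in the top-left of the first image and the bottom-right of the second — consistent with a whole-image 180° rotation.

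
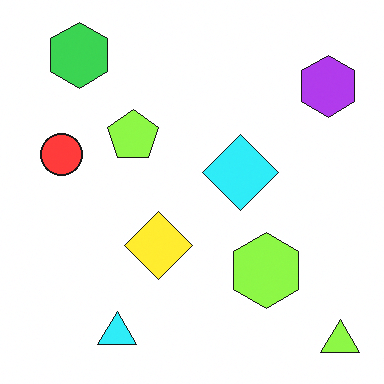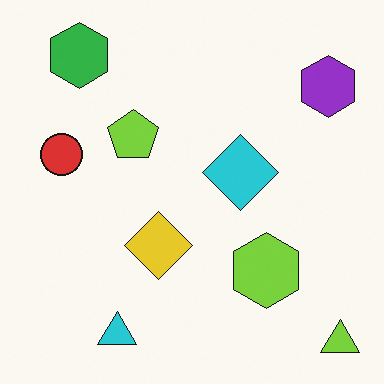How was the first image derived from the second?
Brightened a little.

Every pixel — background and shapes alike — is uniformly brightened.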